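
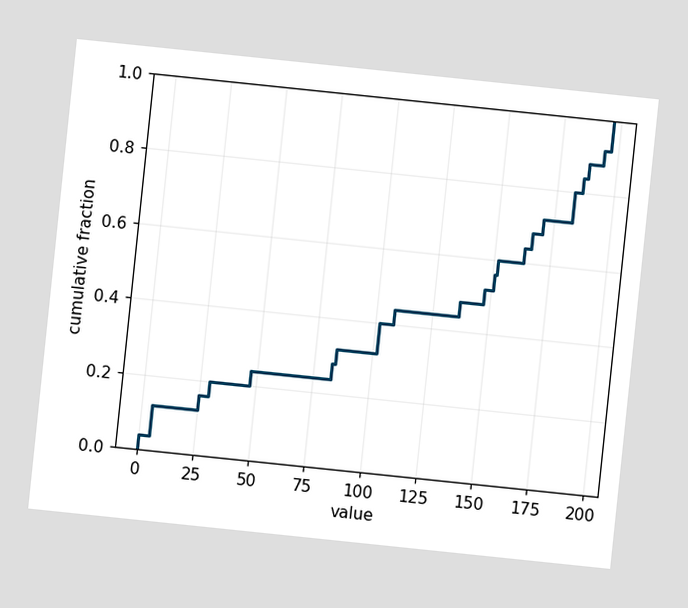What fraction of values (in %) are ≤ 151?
The chart is tilted about 6° clockwise. At x=151 the ECDF step is at 56%.

56%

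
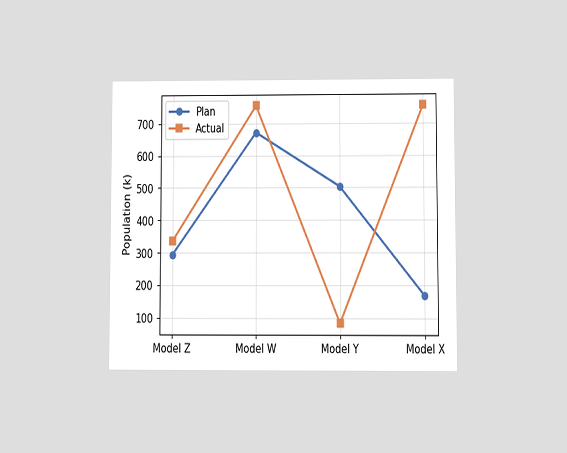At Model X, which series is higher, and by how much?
Actual, by 588k

The chart is viewed at a slight angle. At Model X, Actual sits above the other line by 588k.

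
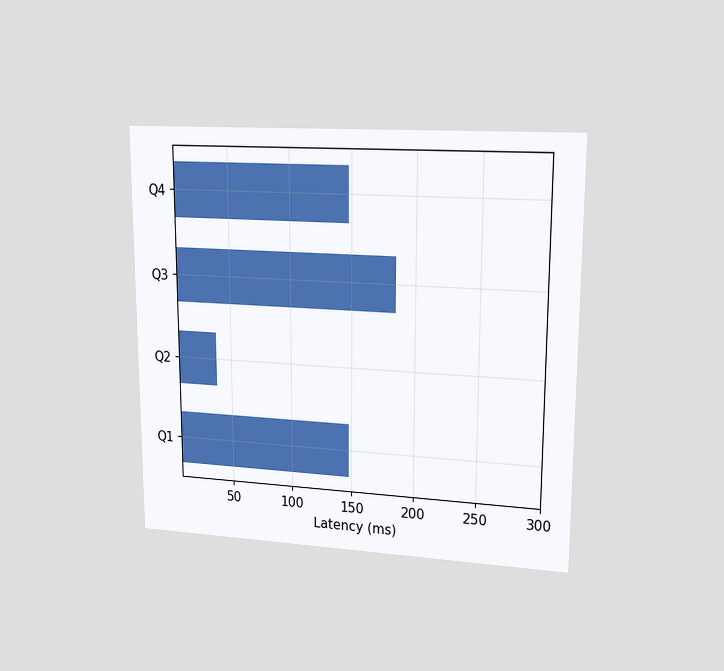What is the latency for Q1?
The chart is viewed at a slight angle. Reading along the chart's x-axis, the Q1 bar reaches 148ms.

148ms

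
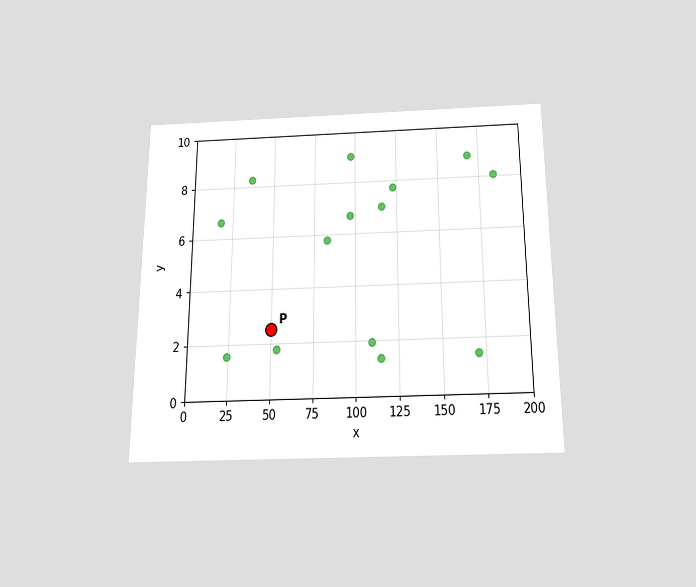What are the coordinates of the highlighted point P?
The chart is viewed slightly from below. Following the gridlines from P to each axis, P sits at (50, 2.5).

(50, 2.5)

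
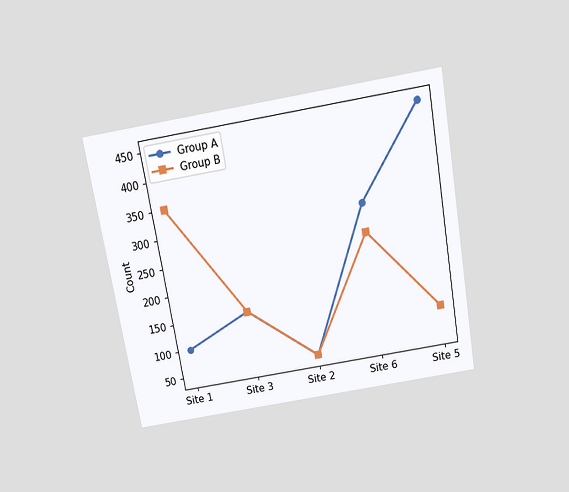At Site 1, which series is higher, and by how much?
Group B, by 250

The chart is tilted about 10° counter-clockwise and viewed slightly from above. At Site 1, Group B sits above the other line by 250.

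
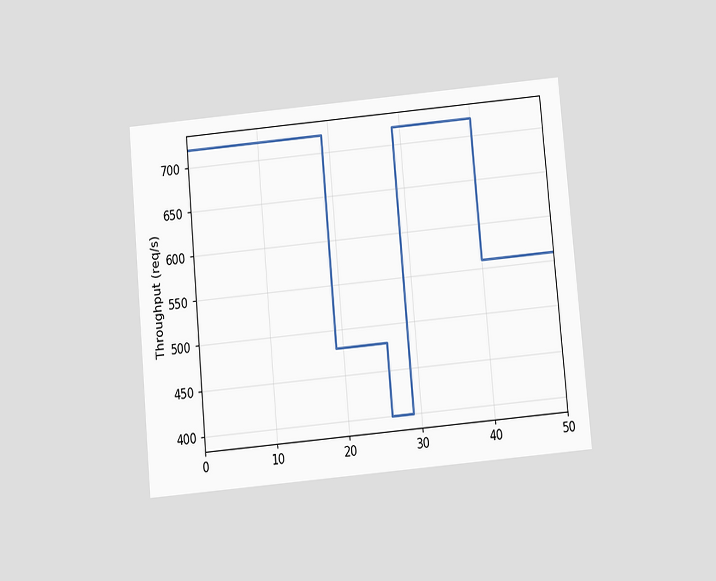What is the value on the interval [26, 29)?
The chart is tilted about 5° counter-clockwise and viewed slightly from below. On [26, 29) the step sits at 400req/s.

400req/s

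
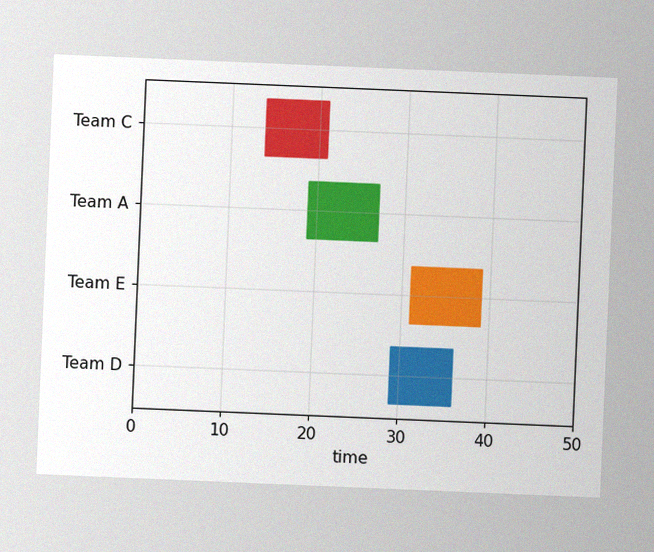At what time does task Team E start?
31

The chart is tilted about 2° clockwise, with some photo noise. The Team E bar begins at t=31.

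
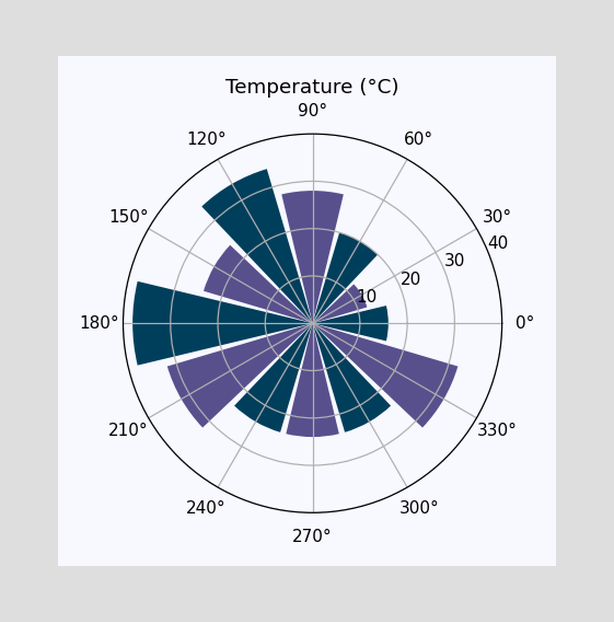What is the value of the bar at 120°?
The bar at 120° reaches 34°C on the radial axis.

34°C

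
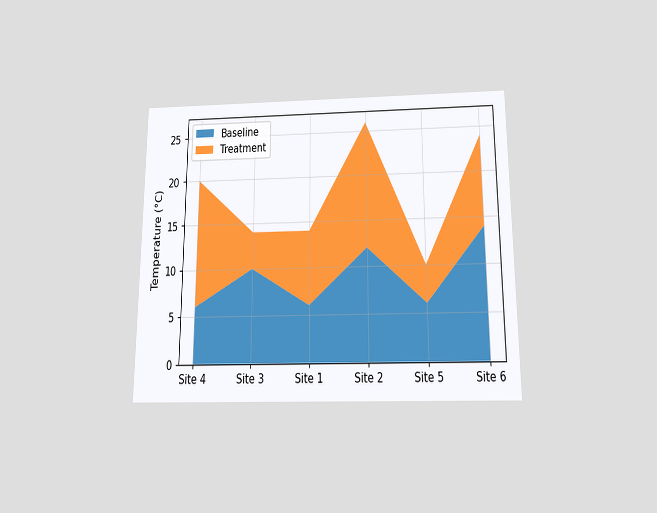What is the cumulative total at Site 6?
The chart is viewed slightly from below. The stacked total at Site 6 reaches 24°C.

24°C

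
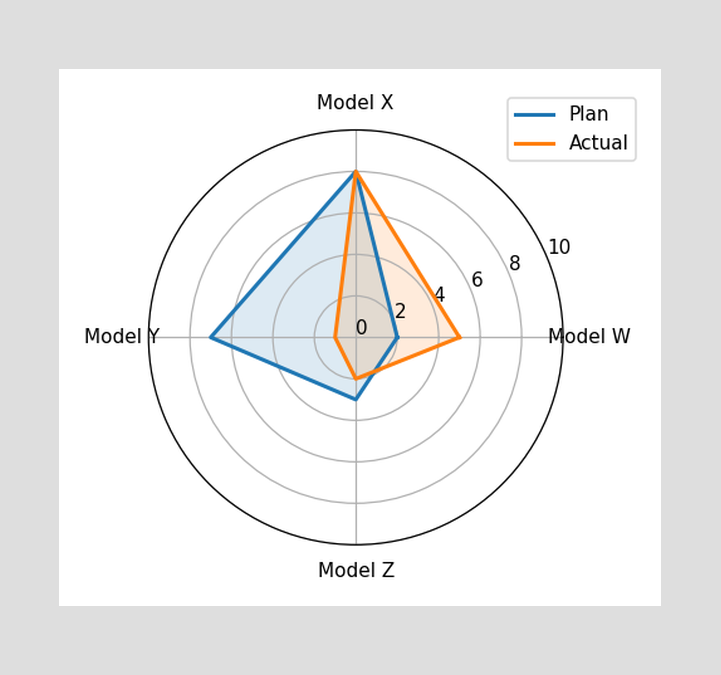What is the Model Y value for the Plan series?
On the Model Y axis, Plan reaches 7.

7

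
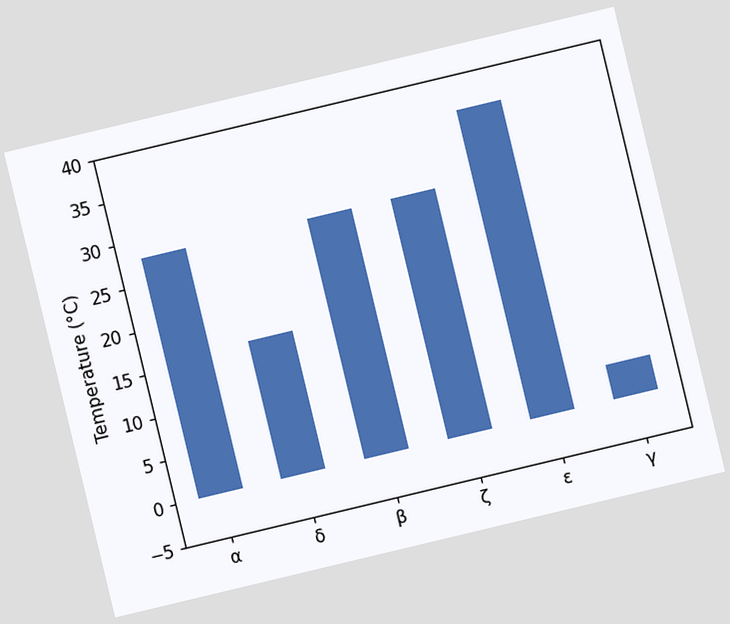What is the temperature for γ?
The chart is tilted about 13° counter-clockwise. Reading along the chart's y-axis, the γ bar reaches 4°C.

4°C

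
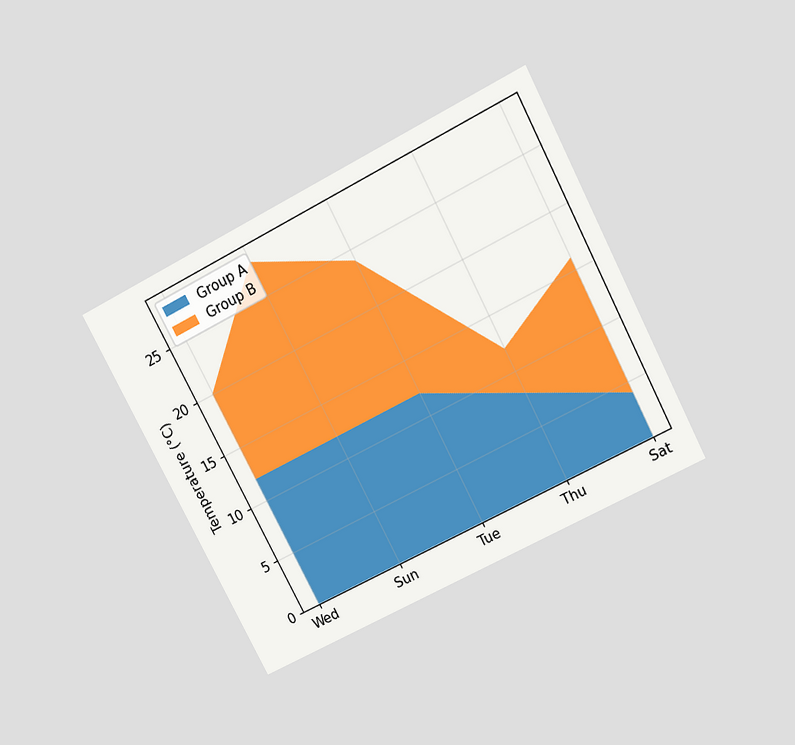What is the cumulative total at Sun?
The chart is tilted about 27° counter-clockwise and viewed slightly from above. The stacked total at Sun reaches 28°C.

28°C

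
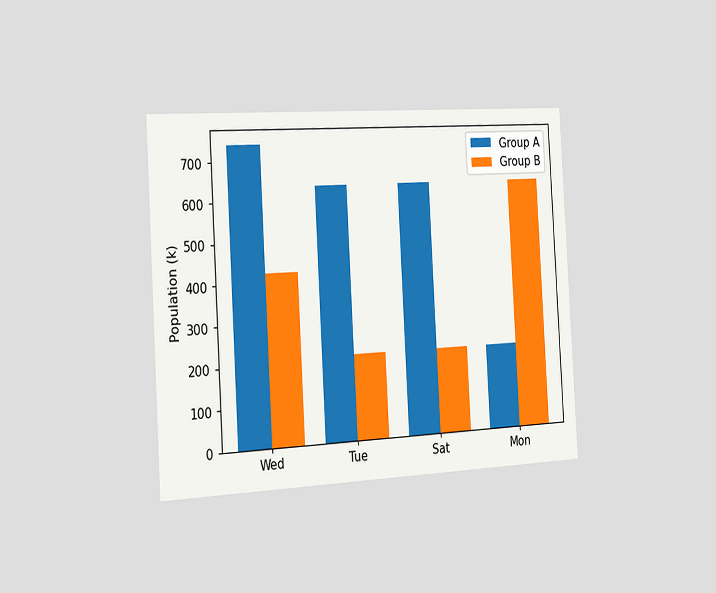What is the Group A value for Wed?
742k

The chart is tilted about 3° counter-clockwise and viewed slightly from the left. The Group A bar at Wed reaches 742k on the y-axis.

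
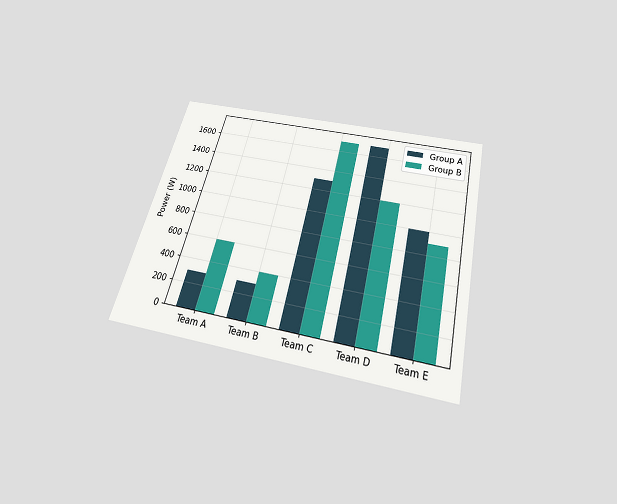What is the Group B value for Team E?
900W

The chart is tilted about 14° clockwise and viewed slightly from below. The Group B bar at Team E reaches 900W on the y-axis.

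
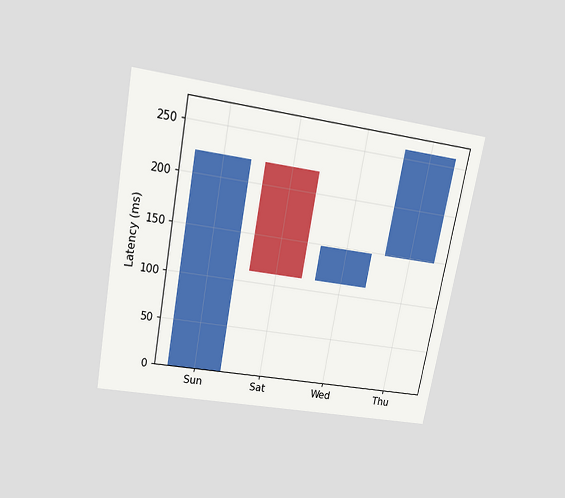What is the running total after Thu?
259ms

The chart is tilted about 10° clockwise and viewed slightly from above. After Thu the running total reaches 259ms.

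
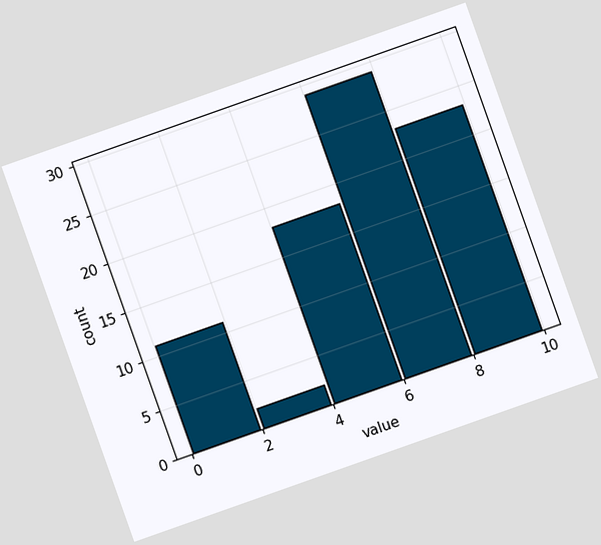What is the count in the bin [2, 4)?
The chart is tilted about 19° counter-clockwise. The [2, 4) bin has height 2.

2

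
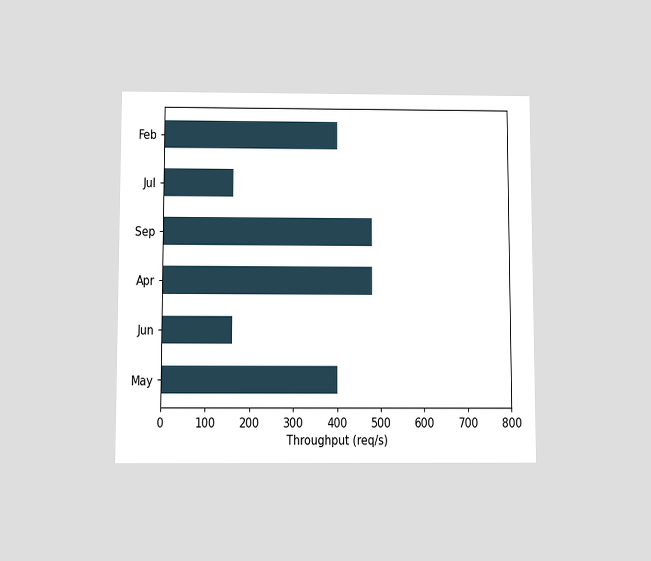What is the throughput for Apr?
The chart is viewed slightly from below. Reading along the chart's x-axis, the Apr bar reaches 480req/s.

480req/s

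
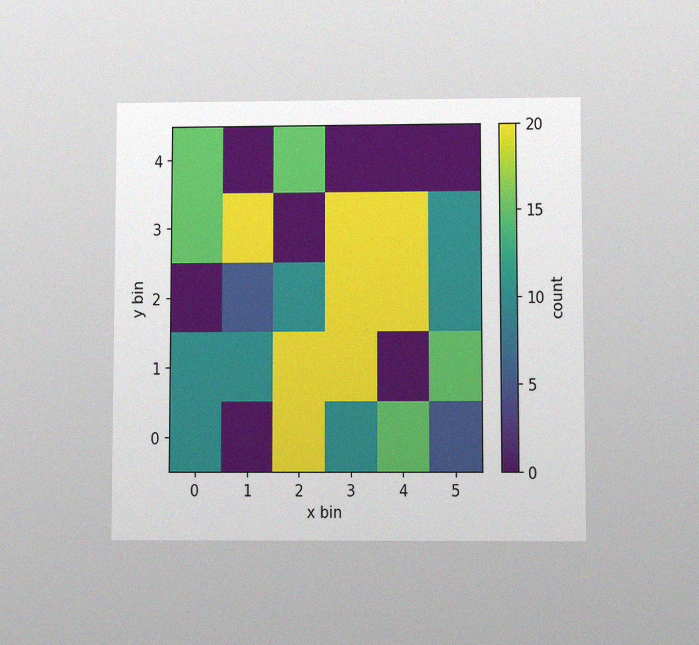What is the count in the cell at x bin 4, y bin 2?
The chart is viewed slightly from below, with some photo noise. Matching the cell (4, 2) against the colorbar gives 20.

20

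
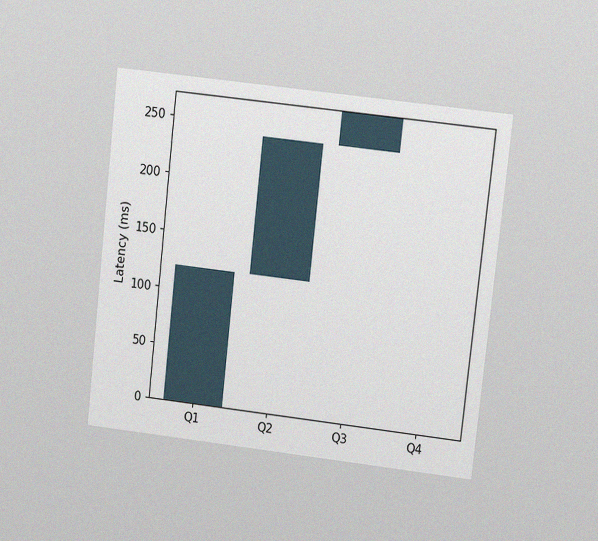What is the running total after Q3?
270ms

The chart is tilted about 6° clockwise and viewed at a slight angle, with some photo noise. After Q3 the running total reaches 270ms.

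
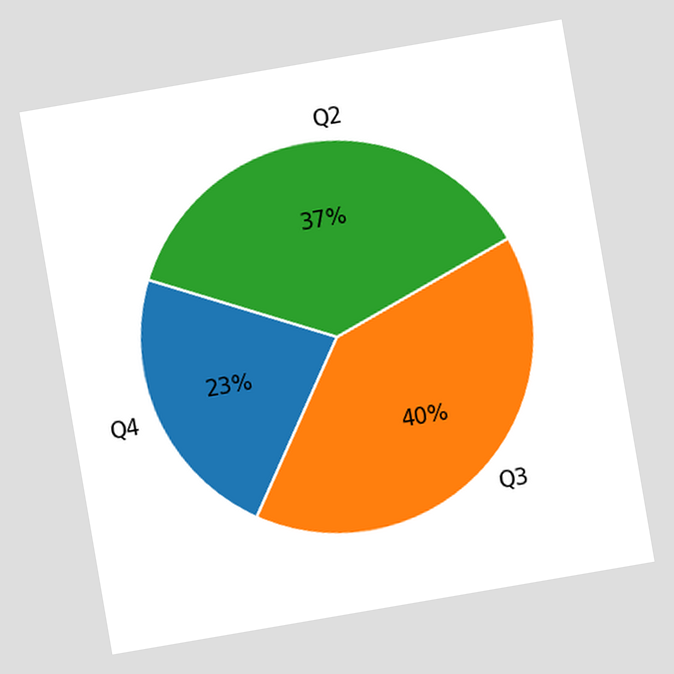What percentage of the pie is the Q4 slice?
The chart is tilted about 10° counter-clockwise. The Q4 slice takes up 23% of the pie.

23%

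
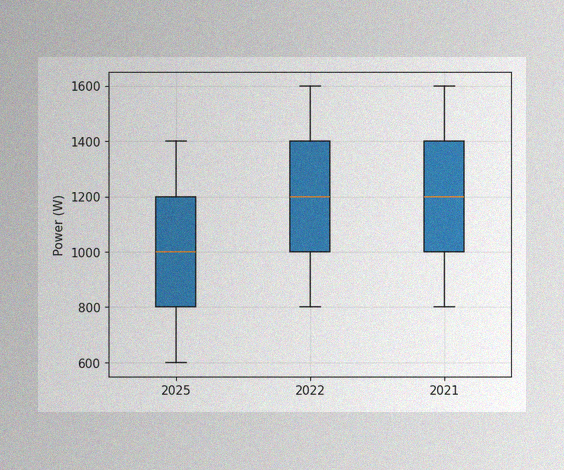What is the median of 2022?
The image has some photo noise and uneven lighting. The median line in the 2022 box sits at 1200W.

1200W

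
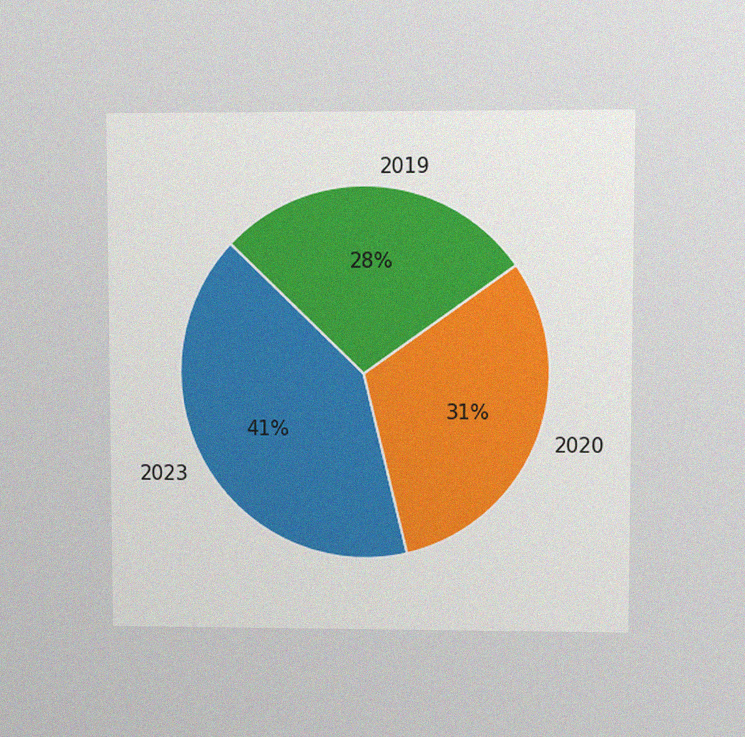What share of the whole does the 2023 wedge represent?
41%

The chart is viewed at a slight angle, with some photo noise. The 2023 slice takes up 41% of the pie.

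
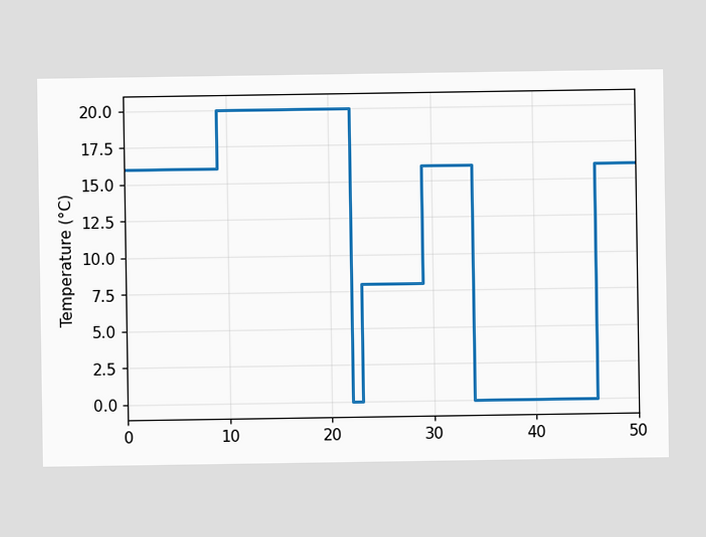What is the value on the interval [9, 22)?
On [9, 22) the step sits at 20°C.

20°C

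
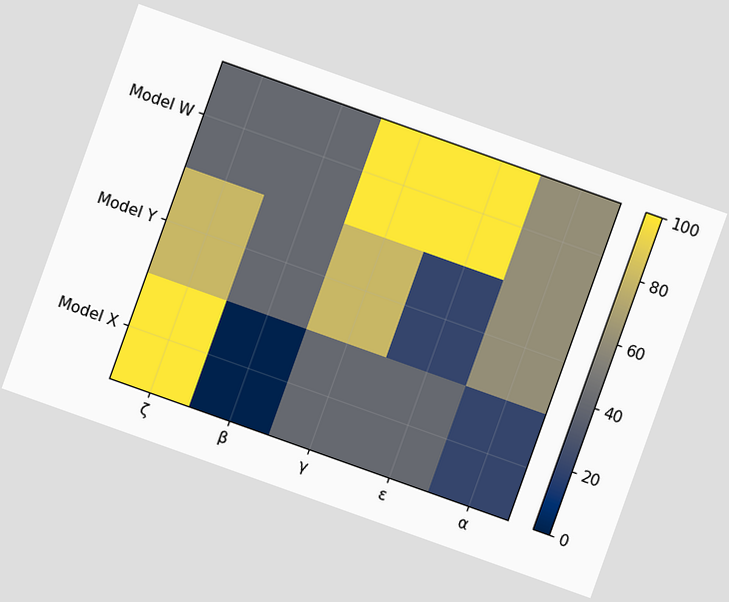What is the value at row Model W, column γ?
The chart is tilted about 20° clockwise. Matching cell (Model W, γ) against the colorbar gives 100.

100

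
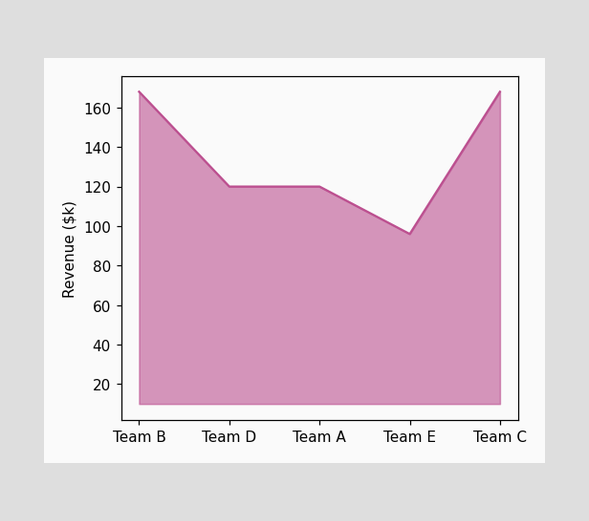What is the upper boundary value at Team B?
At Team B the upper boundary is at $168k.

$168k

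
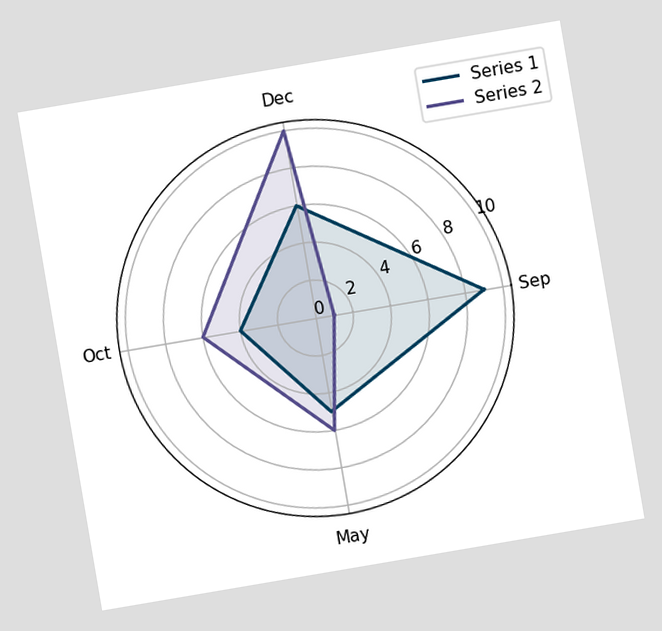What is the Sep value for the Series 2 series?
1

The chart is tilted about 10° counter-clockwise. On the Sep axis, Series 2 reaches 1.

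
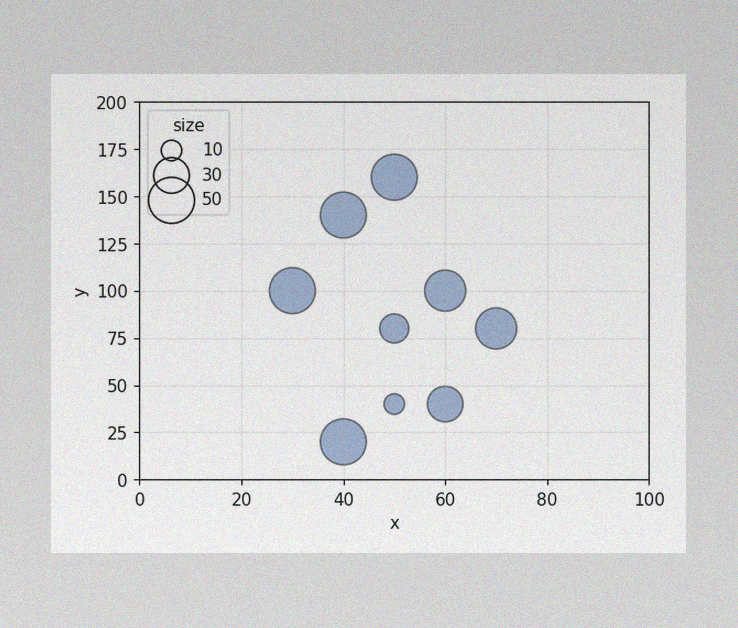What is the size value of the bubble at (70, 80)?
The image has some photo noise and uneven lighting. Matching the bubble at (70, 80) against the size legend gives 40.

40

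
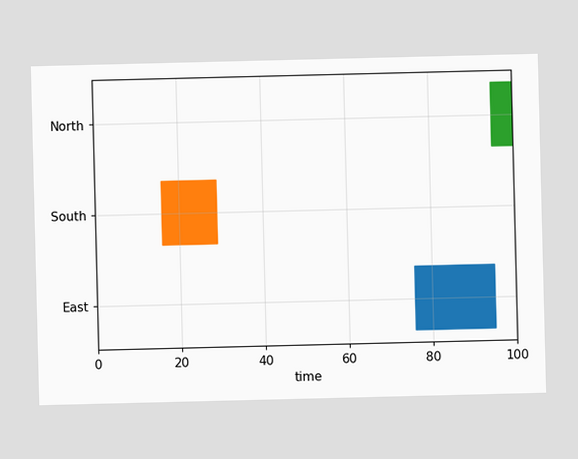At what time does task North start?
The North bar begins at t=95.

95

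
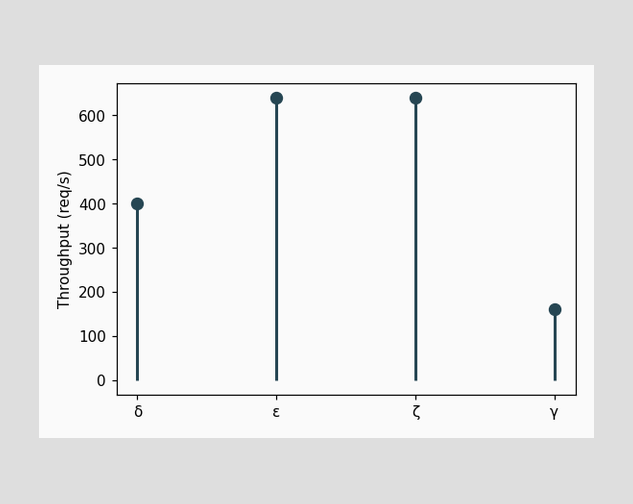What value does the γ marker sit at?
The γ marker sits at 160req/s.

160req/s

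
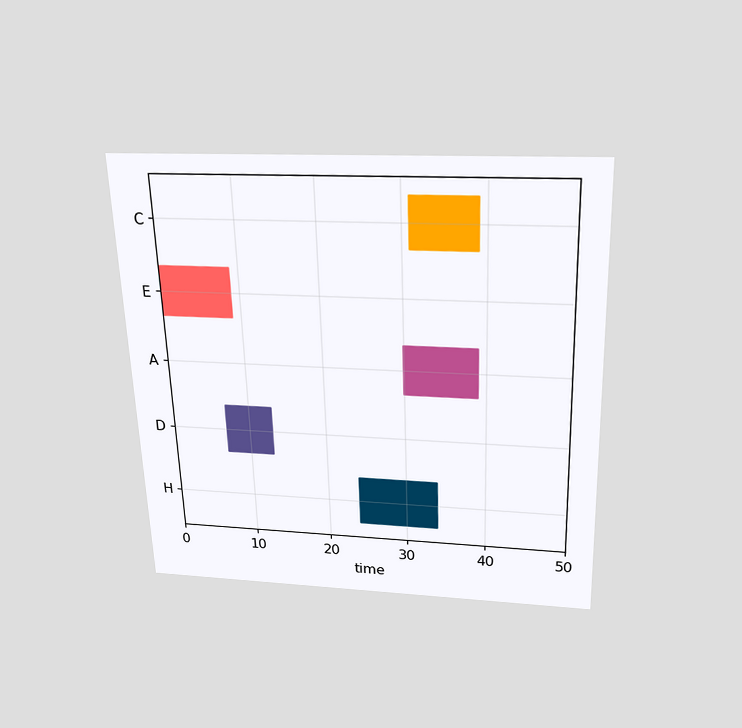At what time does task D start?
7

The chart is tilted about 2° counter-clockwise and viewed slightly from above. The D bar begins at t=7.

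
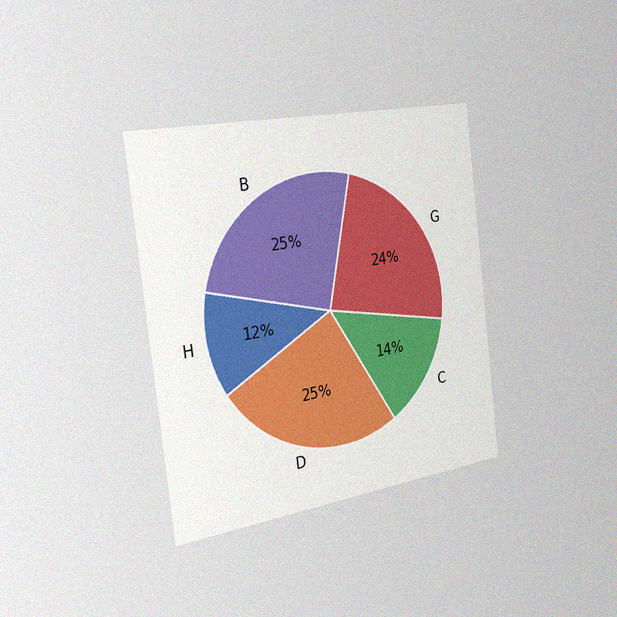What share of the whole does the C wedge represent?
14%

The chart is tilted about 7° counter-clockwise and viewed slightly from the left, with some photo noise. The C slice takes up 14% of the pie.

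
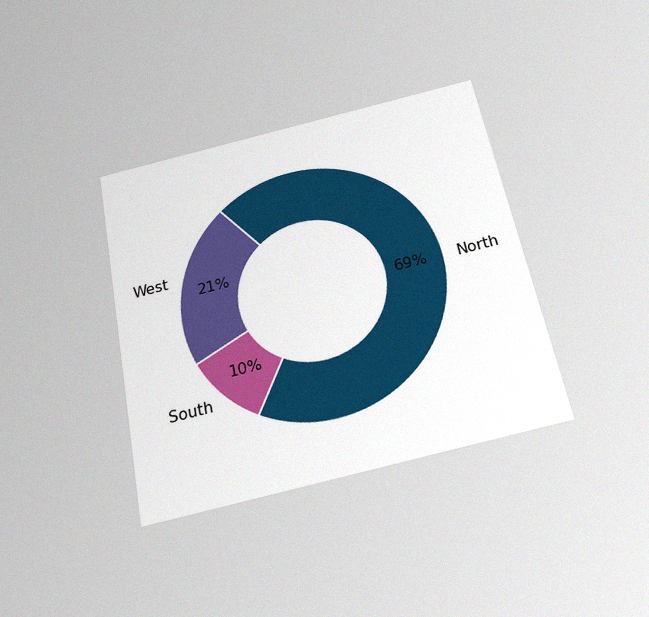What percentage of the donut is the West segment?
21%

The chart is tilted about 11° counter-clockwise and viewed slightly from below, with some photo noise. The West segment takes up 21% of the ring.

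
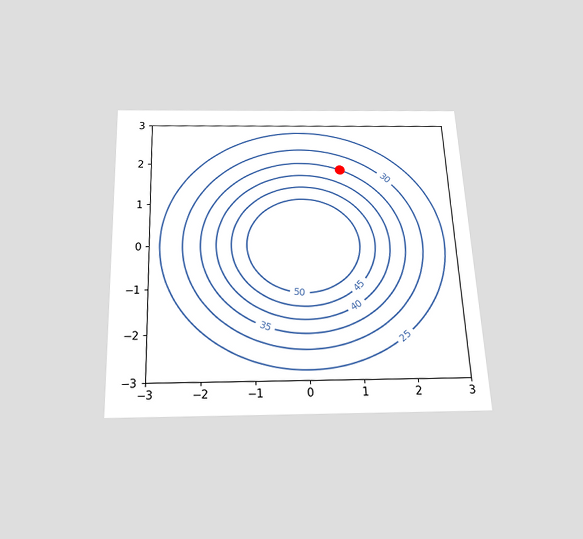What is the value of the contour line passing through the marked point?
35

The chart is tilted about 2° counter-clockwise and viewed slightly from below. The marked point sits on the contour labelled 35.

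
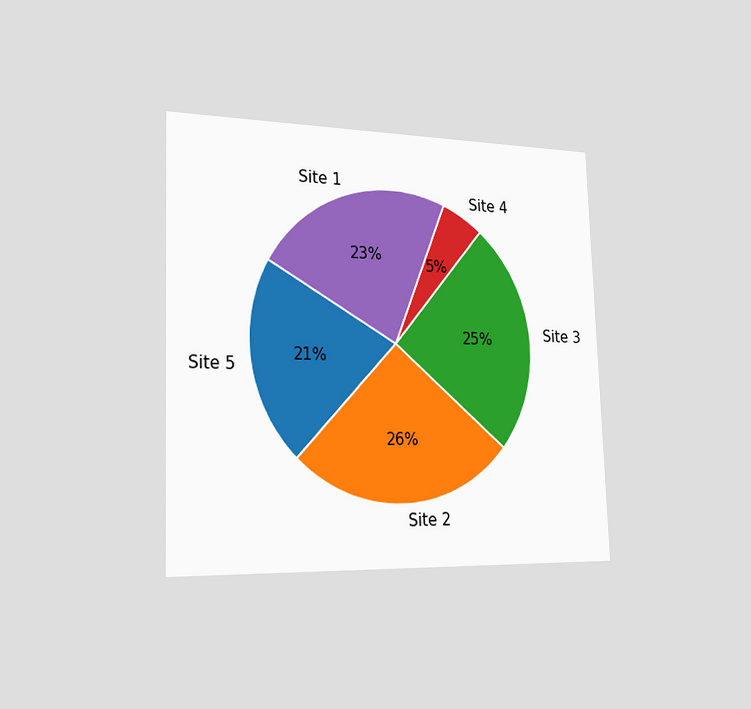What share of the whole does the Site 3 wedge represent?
The chart is tilted about 2° counter-clockwise and viewed slightly from the left. The Site 3 slice takes up 25% of the pie.

25%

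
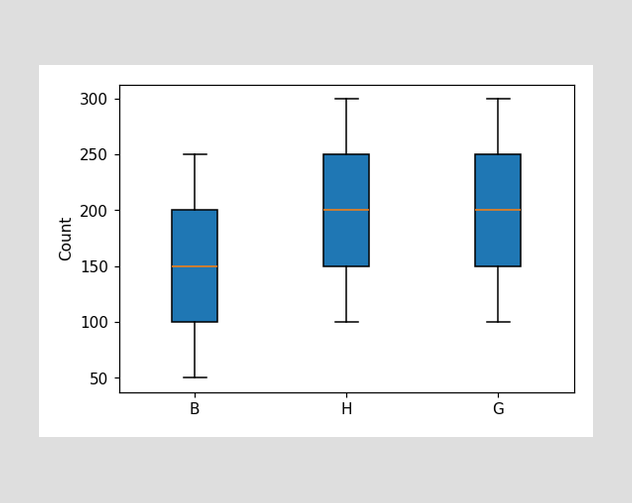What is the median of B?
150

The median line in the B box sits at 150.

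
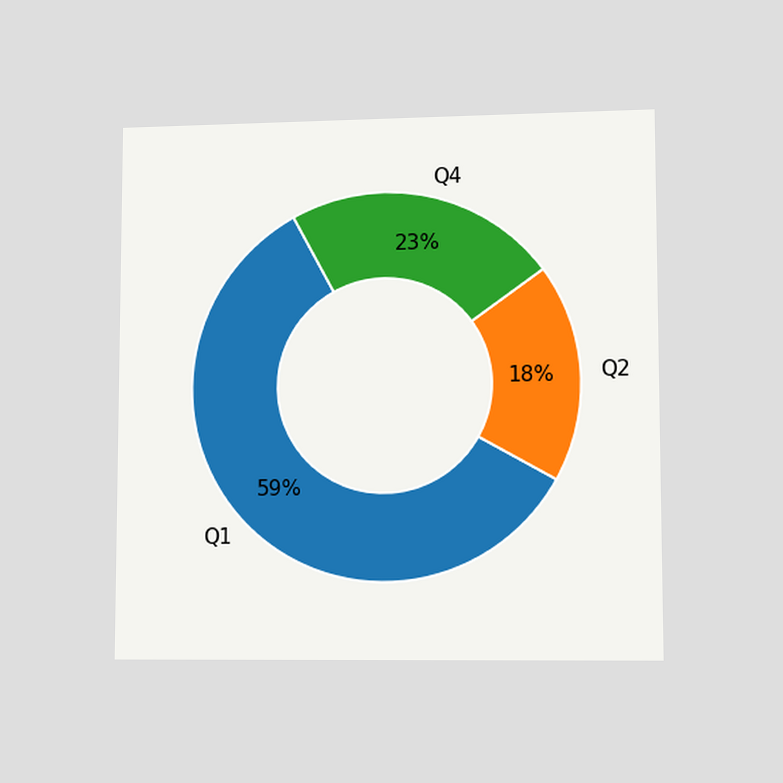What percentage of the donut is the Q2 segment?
The chart is viewed at a slight angle. The Q2 segment takes up 18% of the ring.

18%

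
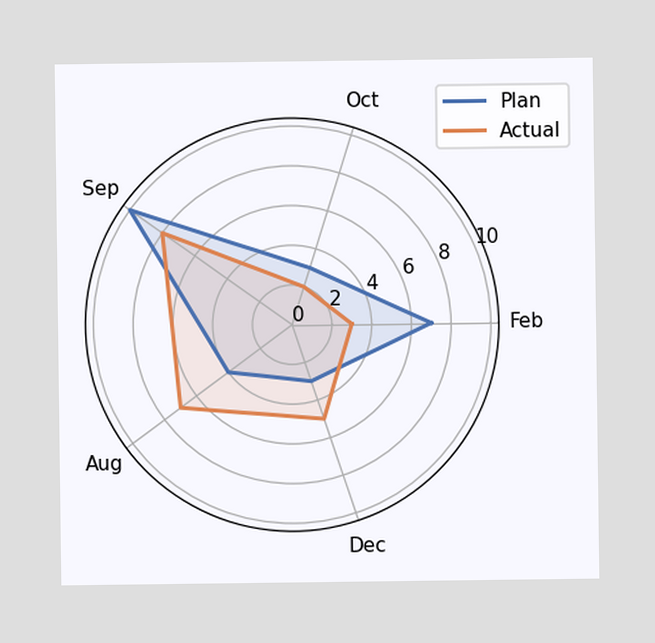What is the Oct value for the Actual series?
On the Oct axis, Actual reaches 2.

2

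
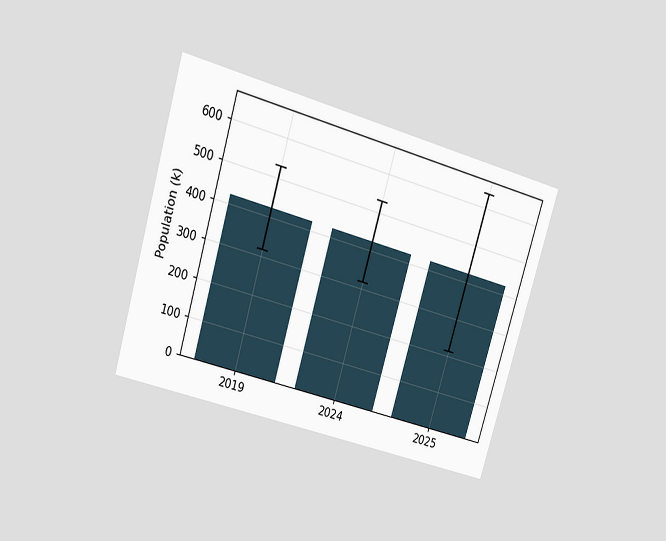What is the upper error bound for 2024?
530k

The chart is tilted about 17° clockwise and viewed at a slight angle. The 2024 bar's upper whisker reaches 530k.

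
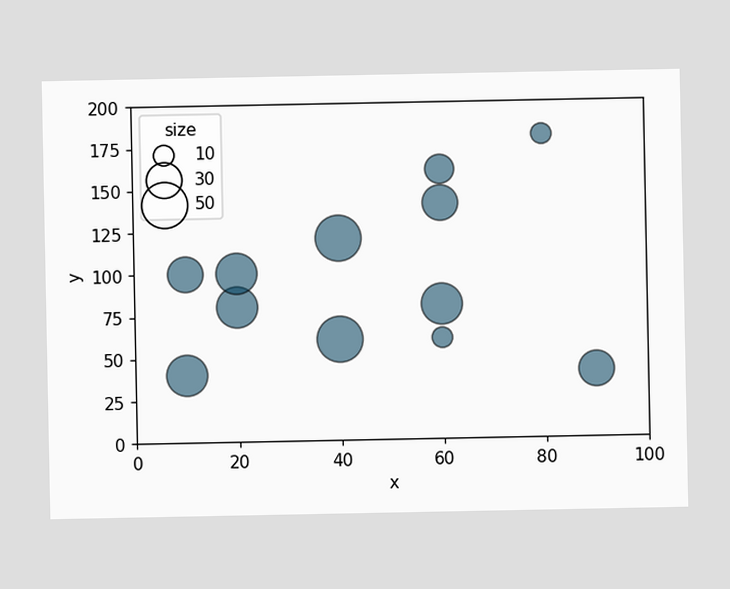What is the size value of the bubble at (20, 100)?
40

Matching the bubble at (20, 100) against the size legend gives 40.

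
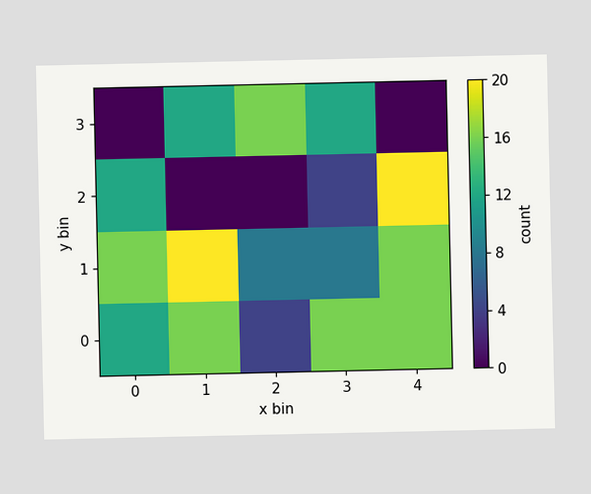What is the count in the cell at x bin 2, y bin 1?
Matching the cell (2, 1) against the colorbar gives 8.

8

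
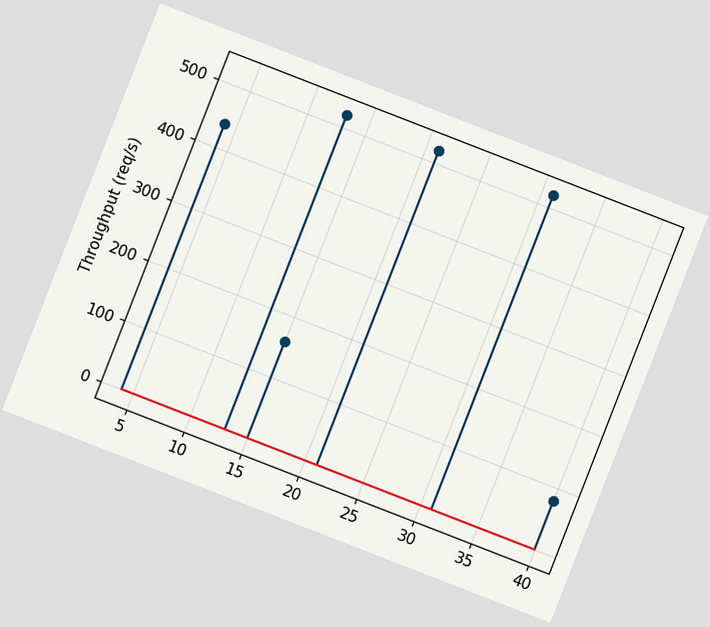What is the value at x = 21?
520req/s

The chart is tilted about 21° clockwise. The stem at x=21 reaches 520req/s.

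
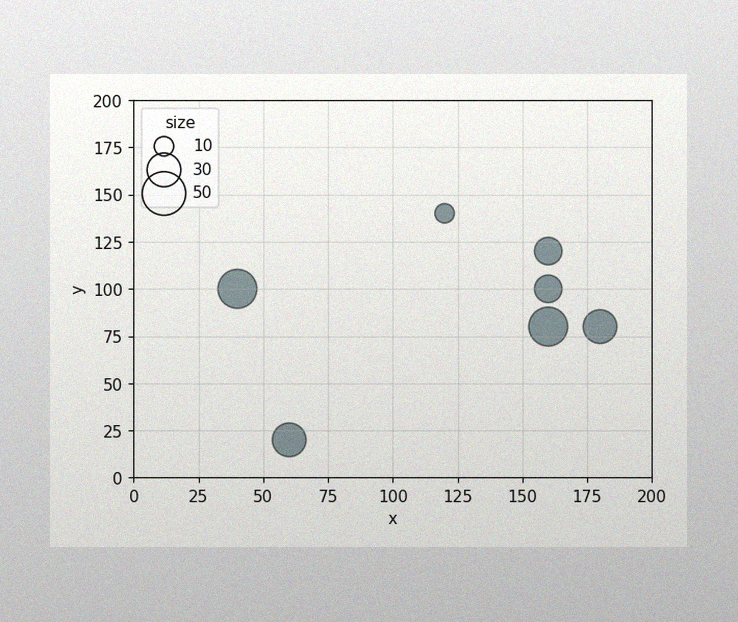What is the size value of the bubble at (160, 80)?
40

The image has some photo noise and uneven lighting. Matching the bubble at (160, 80) against the size legend gives 40.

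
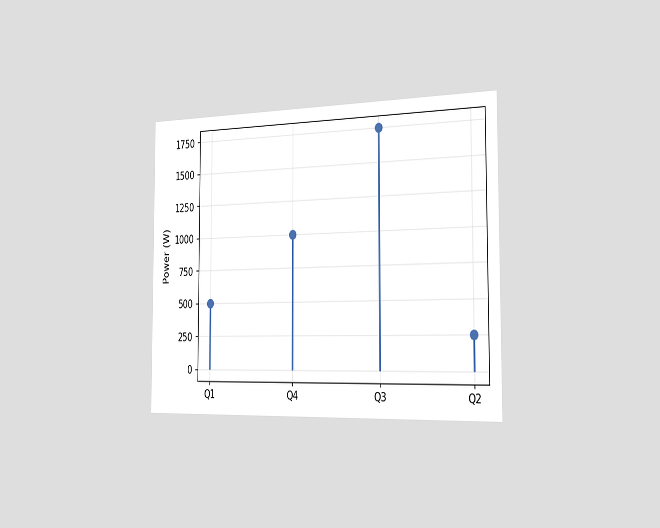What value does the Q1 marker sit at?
The chart is viewed slightly from the right. The Q1 marker sits at 500W.

500W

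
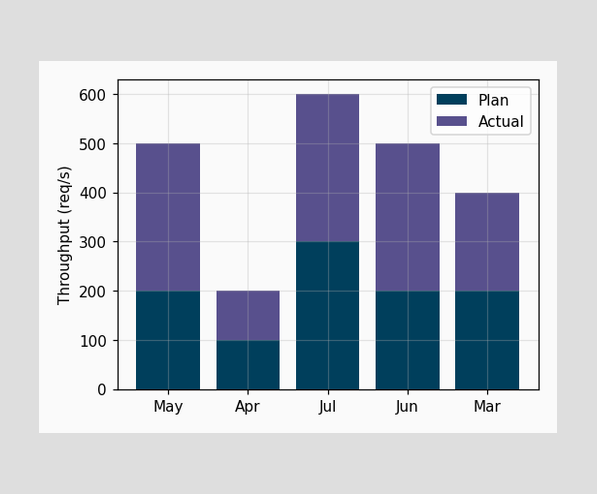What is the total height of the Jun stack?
The Jun stack's top reaches 500req/s on the y-axis.

500req/s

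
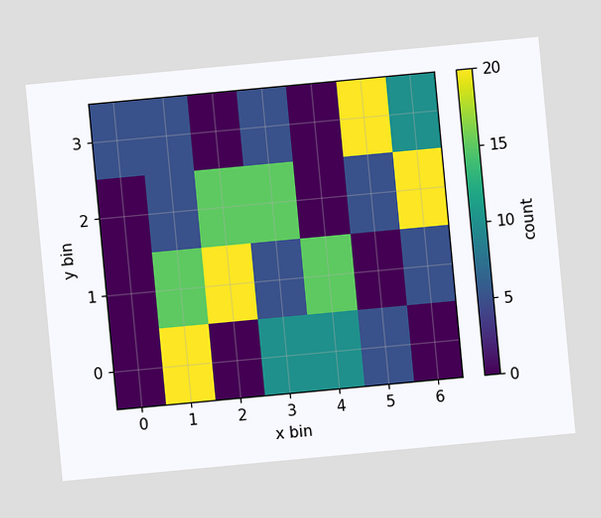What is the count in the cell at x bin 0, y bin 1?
The chart is tilted about 5° counter-clockwise. Matching the cell (0, 1) against the colorbar gives 0.

0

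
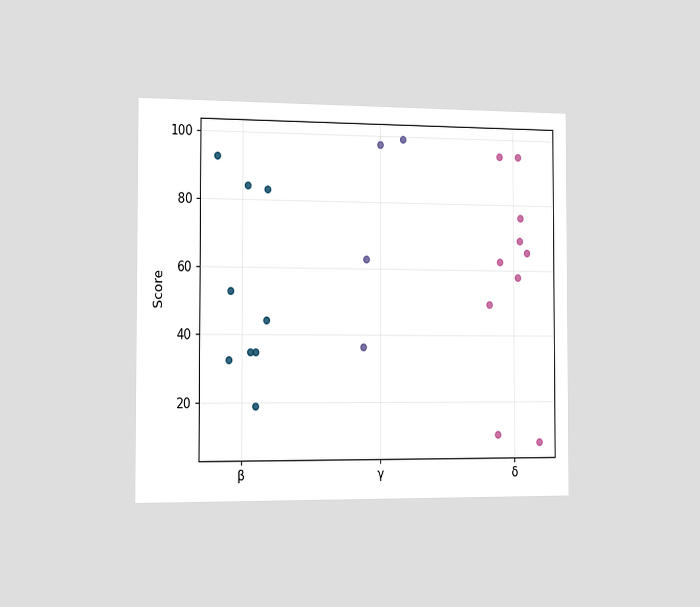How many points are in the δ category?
10

The chart is viewed slightly from the left. Counting the markers in the δ column gives 10.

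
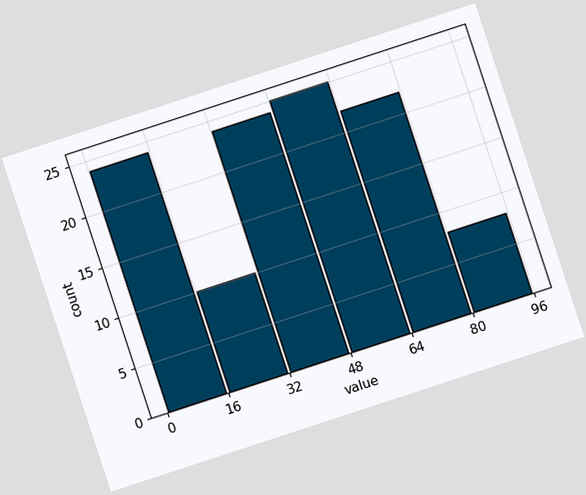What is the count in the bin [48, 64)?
25

The chart is tilted about 18° counter-clockwise. The [48, 64) bin has height 25.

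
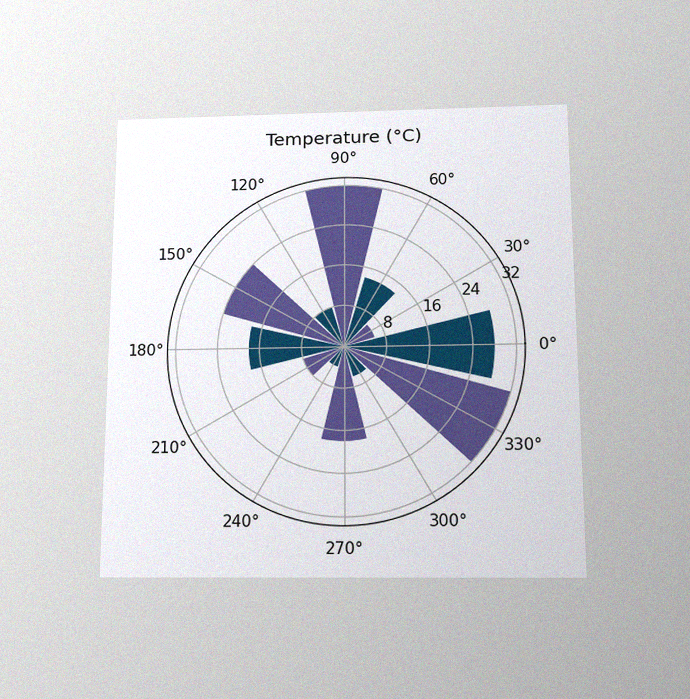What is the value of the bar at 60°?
14°C

The chart is viewed slightly from below, with some photo noise. The bar at 60° reaches 14°C on the radial axis.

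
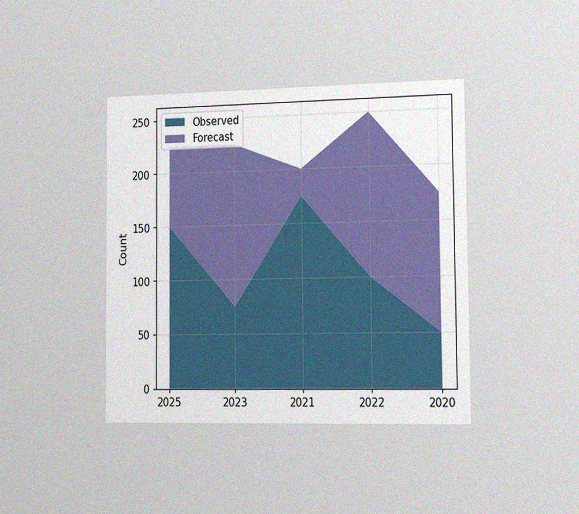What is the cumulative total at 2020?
The chart is viewed slightly from the right, with some photo noise. The stacked total at 2020 reaches 175.

175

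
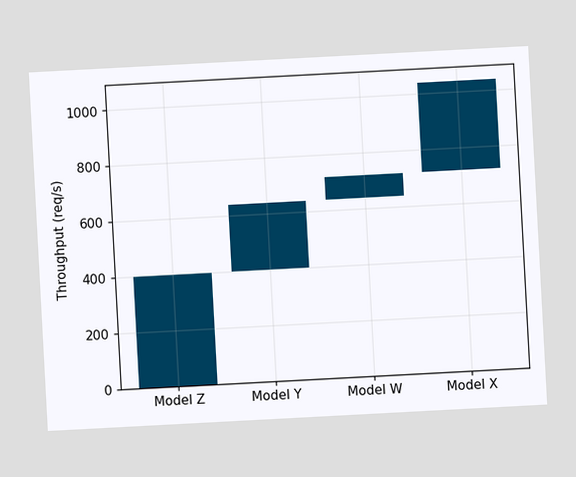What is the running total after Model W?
The chart is tilted about 3° counter-clockwise. After Model W the running total reaches 720req/s.

720req/s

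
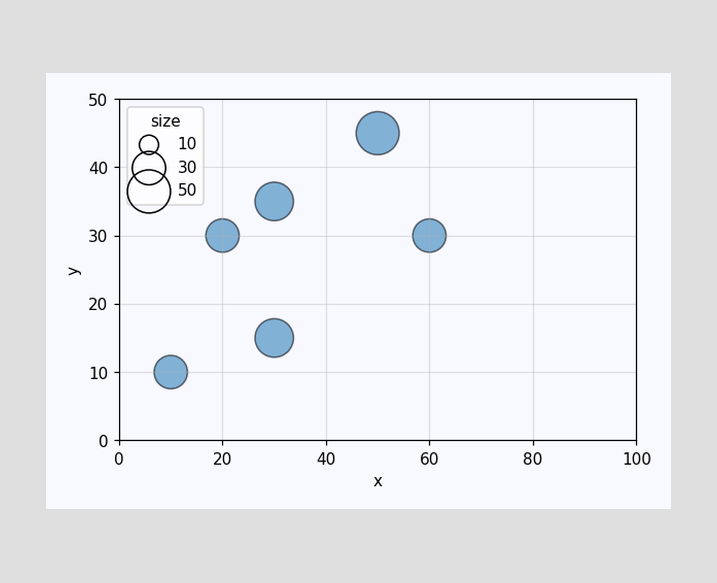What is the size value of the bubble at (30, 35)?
40

Matching the bubble at (30, 35) against the size legend gives 40.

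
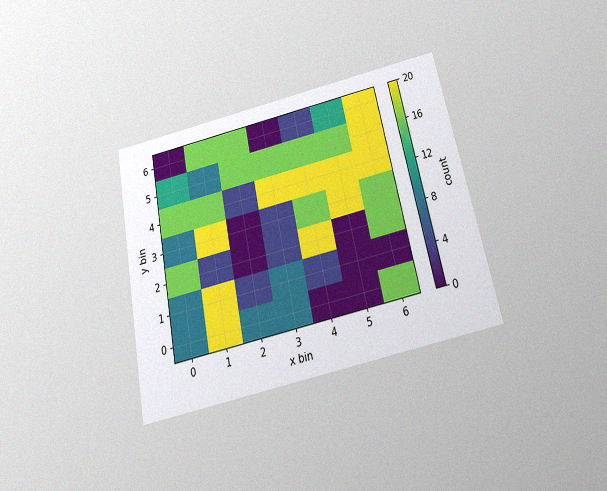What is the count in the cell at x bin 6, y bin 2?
The chart is tilted about 12° counter-clockwise and viewed slightly from below, with some photo noise. Matching the cell (6, 2) against the colorbar gives 16.

16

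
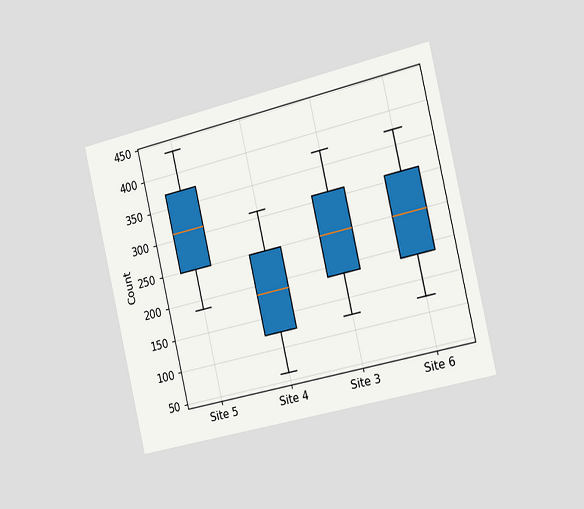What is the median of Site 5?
The chart is tilted about 13° counter-clockwise and viewed slightly from the right. The median line in the Site 5 box sits at 310.

310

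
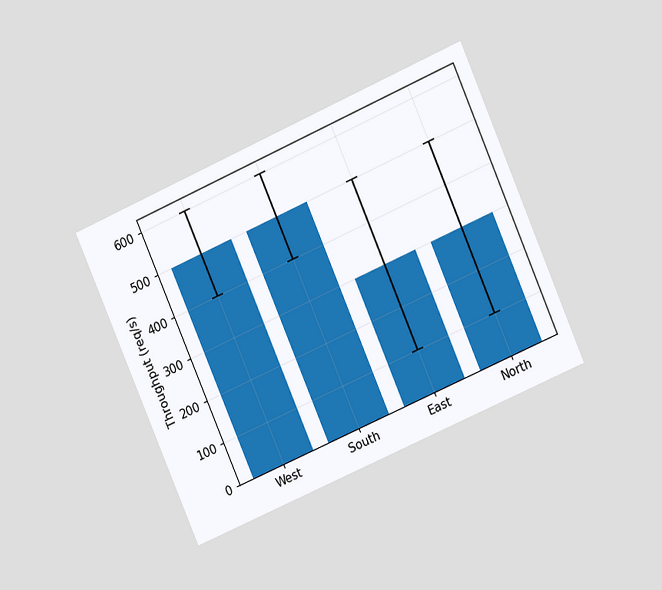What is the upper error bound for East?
The chart is tilted about 24° counter-clockwise and viewed at a slight angle. The East bar's upper whisker reaches 500req/s.

500req/s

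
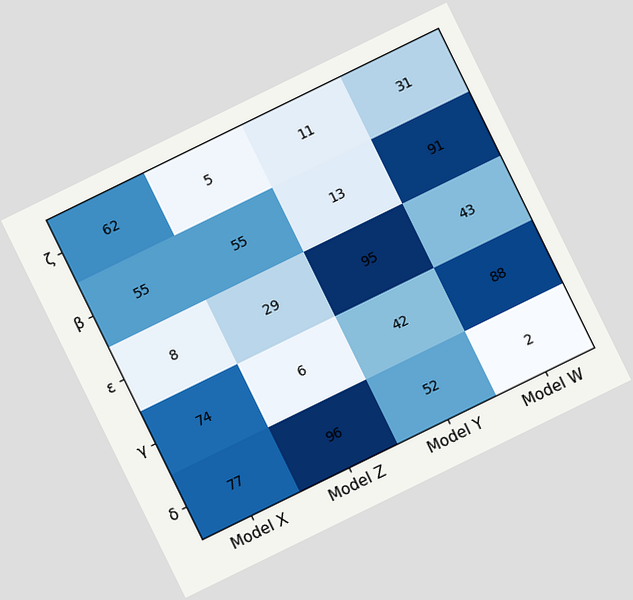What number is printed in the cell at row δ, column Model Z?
96

The chart is tilted about 26° counter-clockwise. The (δ, Model Z) cell reads 96.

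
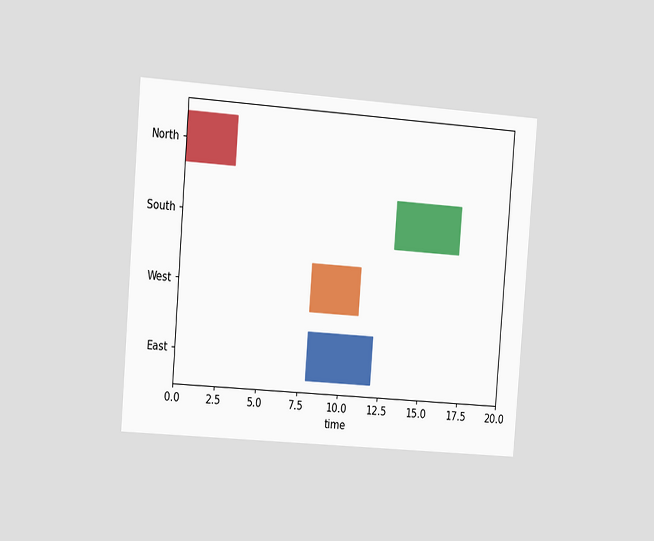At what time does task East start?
8

The chart is tilted about 4° clockwise and viewed slightly from the left. The East bar begins at t=8.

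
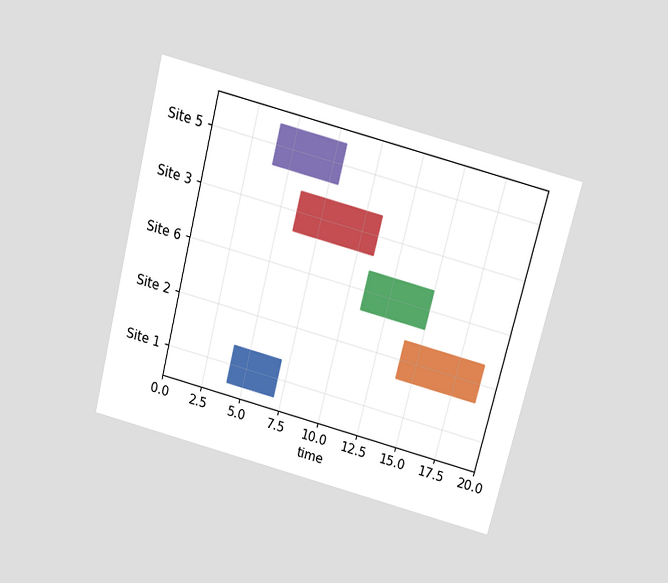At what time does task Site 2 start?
The chart is tilted about 14° clockwise and viewed slightly from above. The Site 2 bar begins at t=14.

14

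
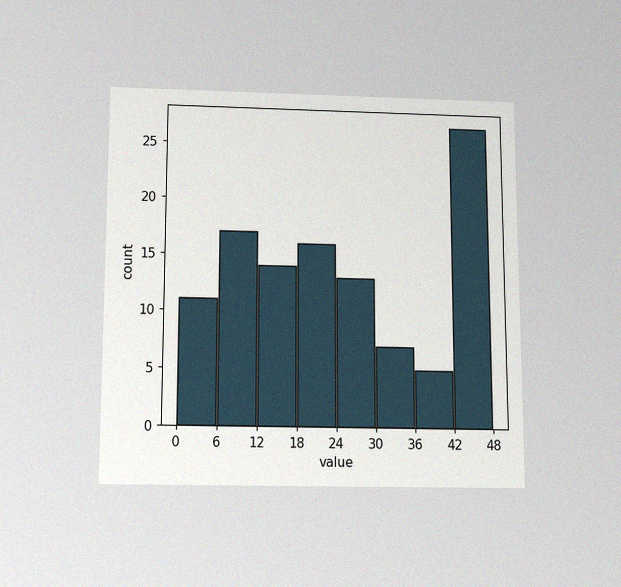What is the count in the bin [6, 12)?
The chart is viewed slightly from below, with some photo noise. The [6, 12) bin has height 17.

17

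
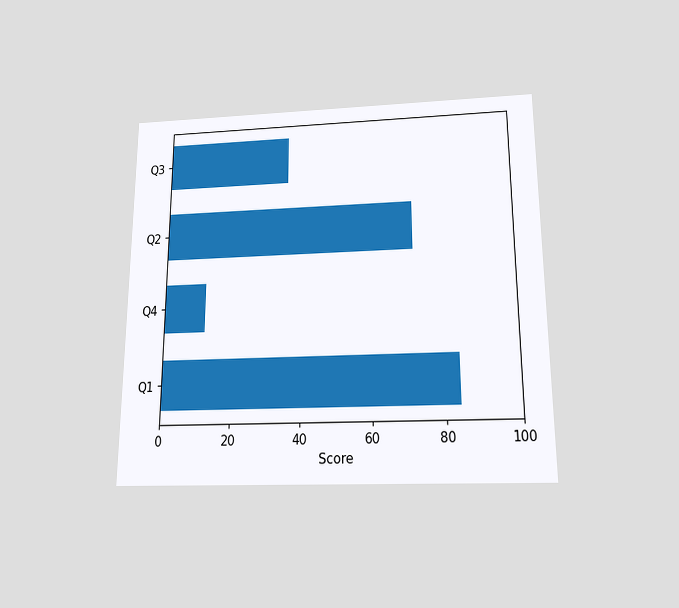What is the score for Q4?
The chart is viewed slightly from below. Reading along the chart's x-axis, the Q4 bar reaches 12.

12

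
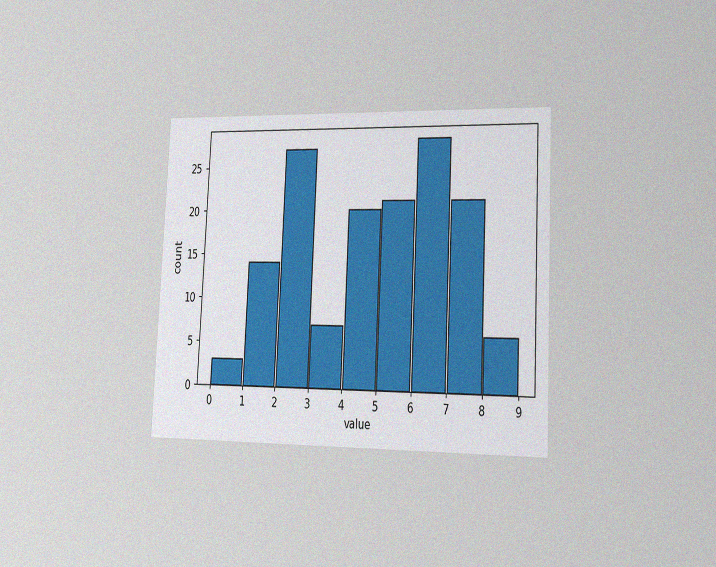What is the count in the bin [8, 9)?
The chart is tilted about 3° clockwise and viewed slightly from the right, with some photo noise. The [8, 9) bin has height 6.

6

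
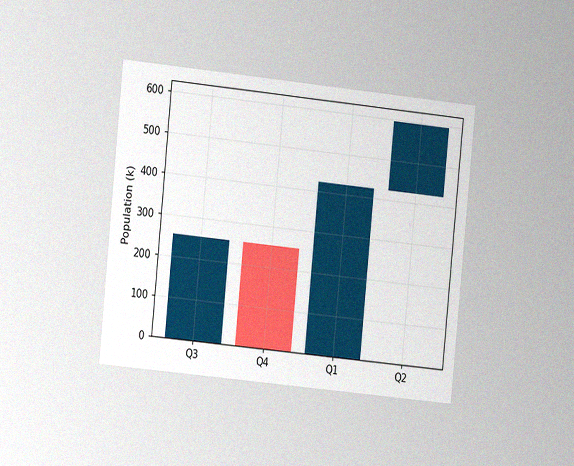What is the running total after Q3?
255k

The chart is tilted about 6° clockwise and viewed at a slight angle, with some photo noise. After Q3 the running total reaches 255k.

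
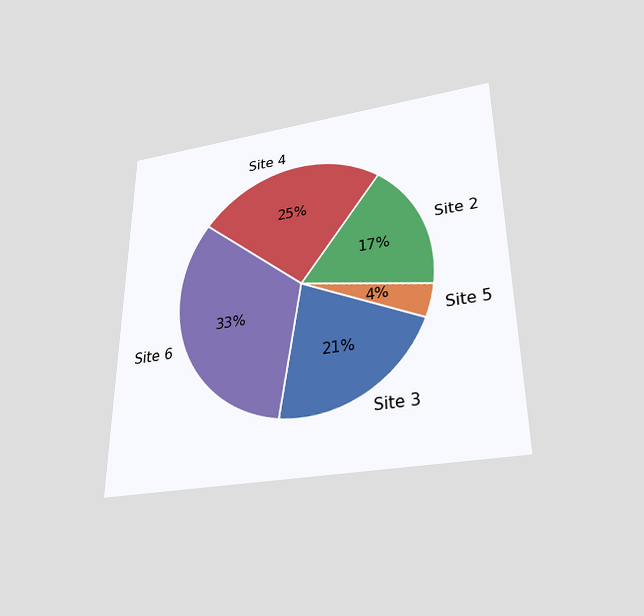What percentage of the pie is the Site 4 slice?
The chart is viewed slightly from below. The Site 4 slice takes up 25% of the pie.

25%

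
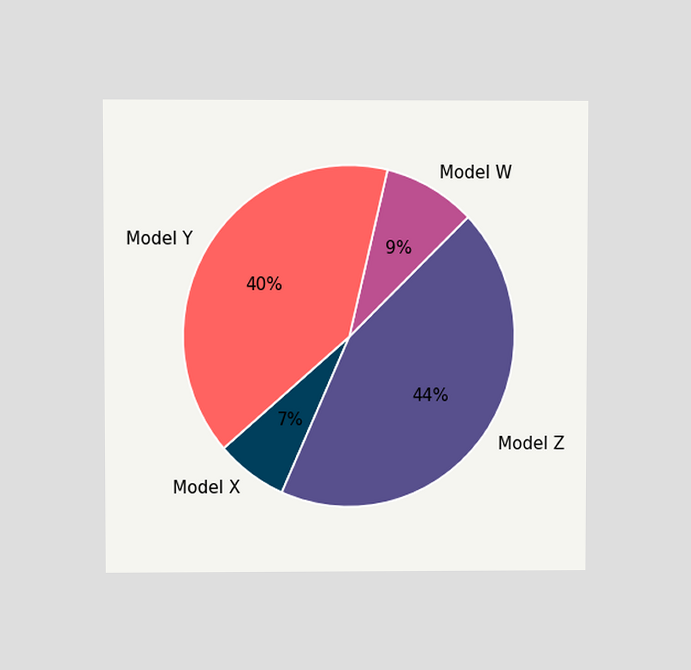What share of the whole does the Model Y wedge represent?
The chart is viewed at a slight angle. The Model Y slice takes up 40% of the pie.

40%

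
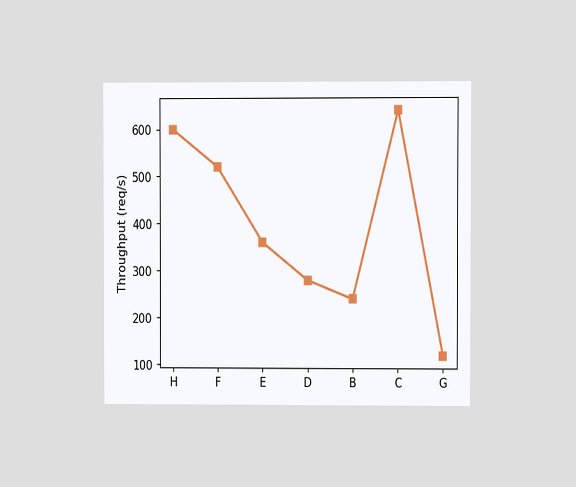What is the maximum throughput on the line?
640req/s

The chart is viewed at a slight angle. The highest point is at C, and reading across to the y-axis gives 640req/s.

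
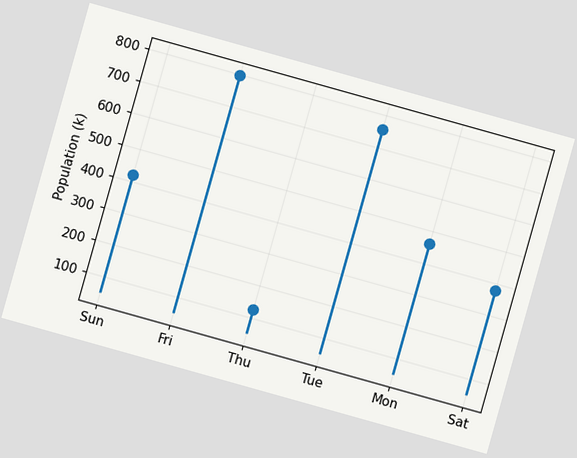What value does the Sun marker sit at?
The chart is tilted about 16° clockwise. The Sun marker sits at 420k.

420k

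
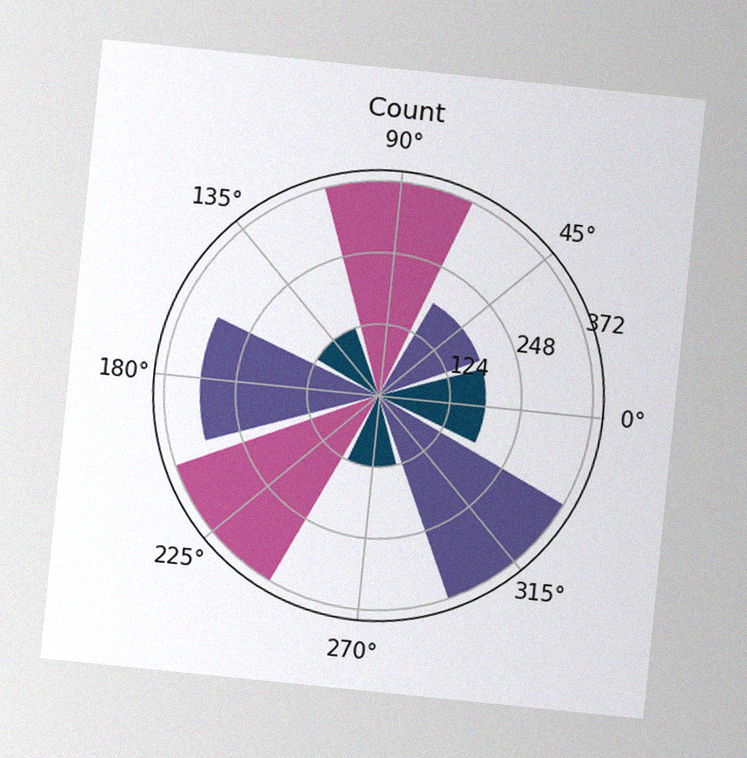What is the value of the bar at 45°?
The chart is tilted about 6° clockwise, with some photo noise. The bar at 45° reaches 186 on the radial axis.

186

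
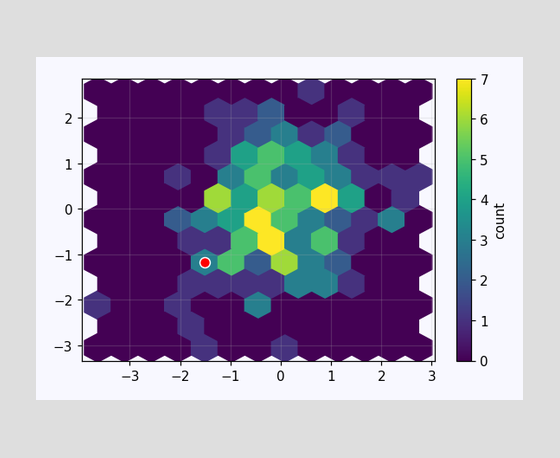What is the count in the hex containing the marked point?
3

The marked hex reads 3 on the colorbar.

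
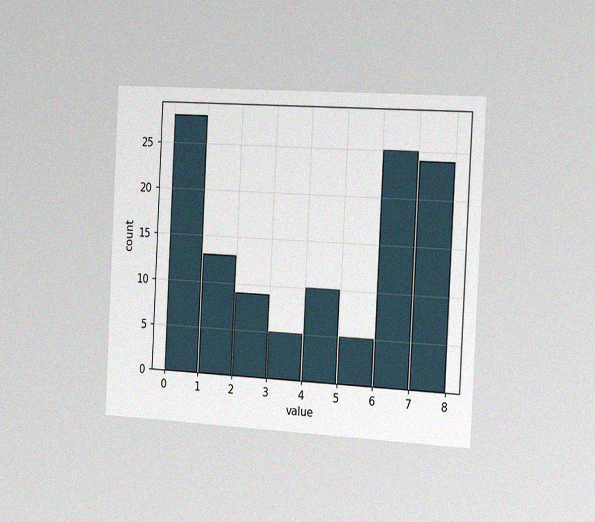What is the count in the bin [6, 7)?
The chart is tilted about 3° clockwise and viewed slightly from the right, with some photo noise. The [6, 7) bin has height 25.

25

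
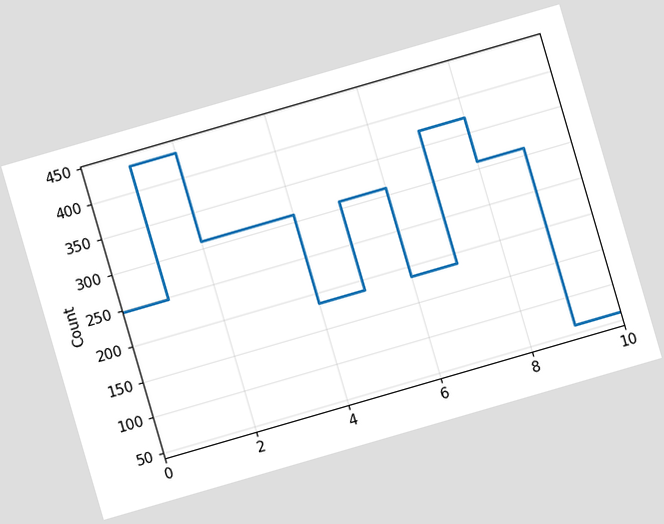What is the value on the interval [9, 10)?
The chart is tilted about 16° counter-clockwise. On [9, 10) the step sits at 62.

62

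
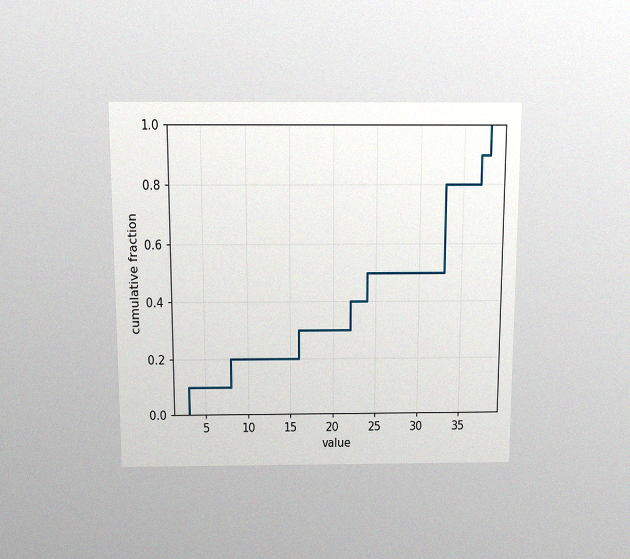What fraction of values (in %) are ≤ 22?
The chart is viewed slightly from above, with some photo noise. At x=22 the ECDF step is at 40%.

40%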